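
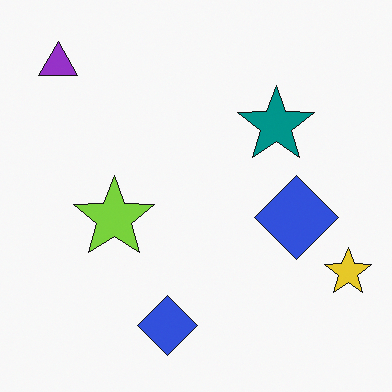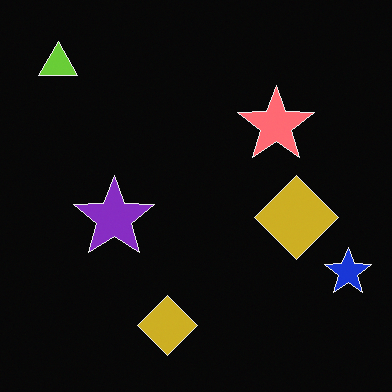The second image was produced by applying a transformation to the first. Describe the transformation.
Color-inverted (negative).

The light background has become dark and every shape's color is its complement — a photographic negative.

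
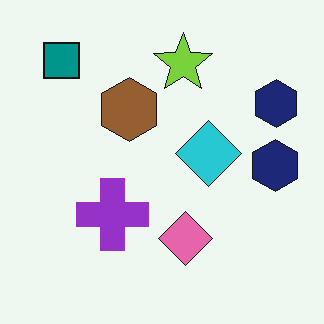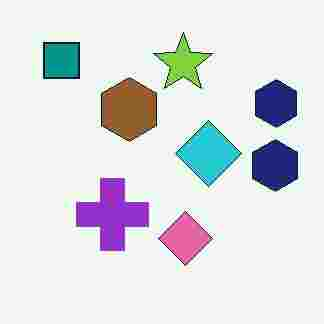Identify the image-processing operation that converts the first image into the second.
The image was degraded with heavy JPEG compression.

Blocky 8×8 compression artifacts appear around shape edges and the flat background shows ringing — characteristic JPEG degradation.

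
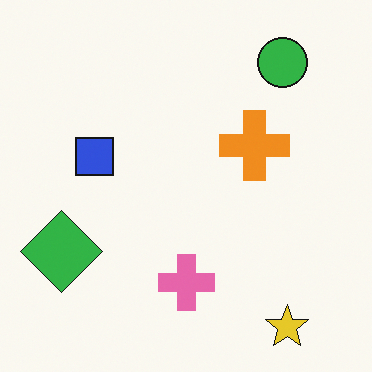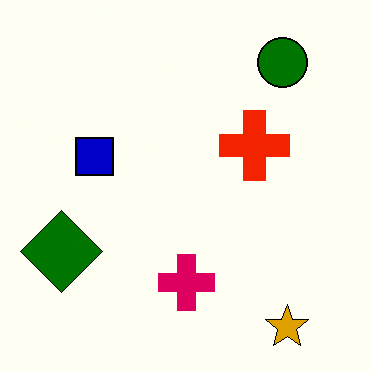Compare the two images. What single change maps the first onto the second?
Given much higher contrast.

Tones are pushed away from mid-grey across the whole image — a global contrast change.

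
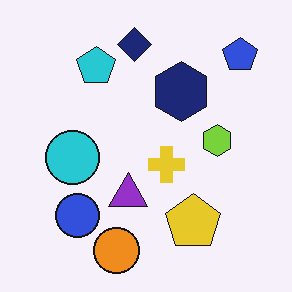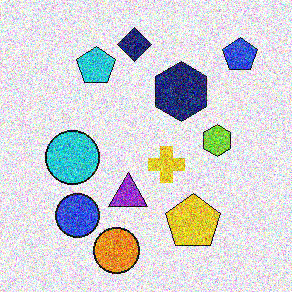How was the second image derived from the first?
This is the original image degraded with a thick layer of grain.

Random speckle covers the whole image, including the flat background.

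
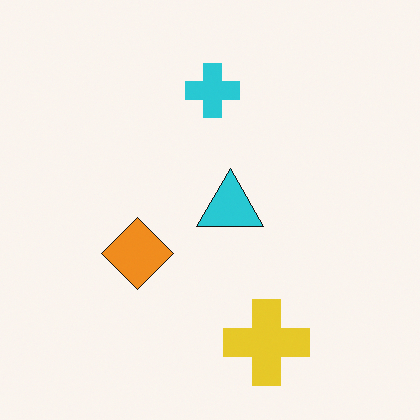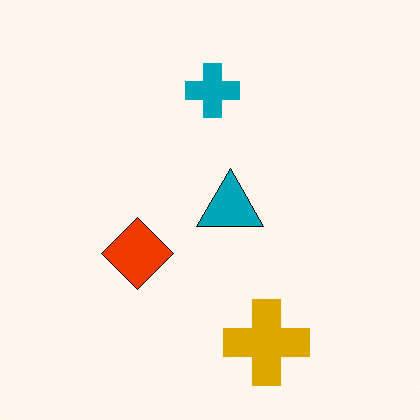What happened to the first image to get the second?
The second image is the first given much higher contrast.

Tones are pushed away from mid-grey across the whole image — a global contrast change.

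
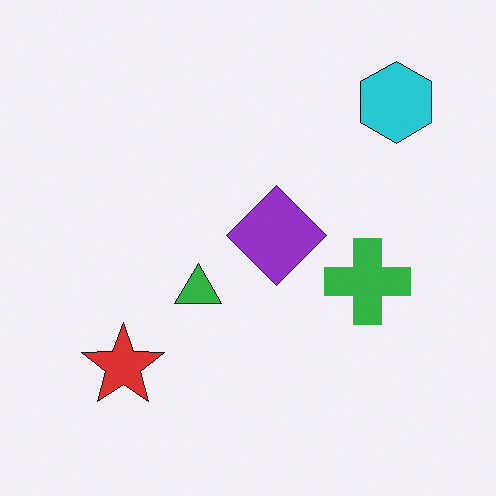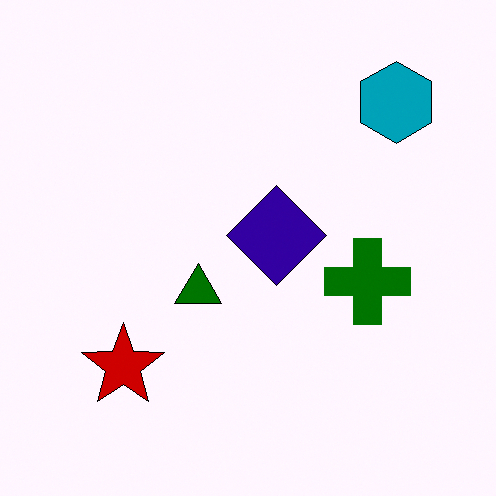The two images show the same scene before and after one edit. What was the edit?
The second image is the first boosted in contrast.

Tones are pushed away from mid-grey across the whole image — a global contrast change.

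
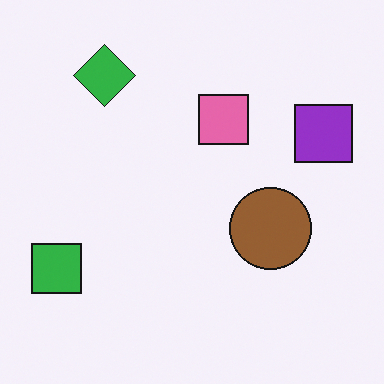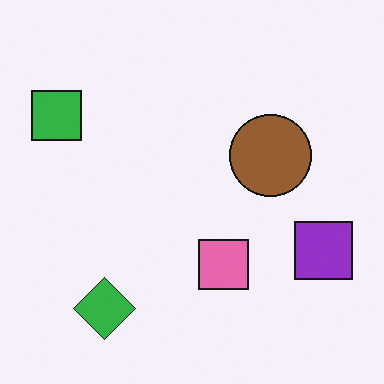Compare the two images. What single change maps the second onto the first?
The image was flipped vertically (top ↔ bottom).

The green diamond is in the bottom-left of the second image and the top-left of the first — shapes on opposite sides of the horizontal midline have swapped in a mirror flip.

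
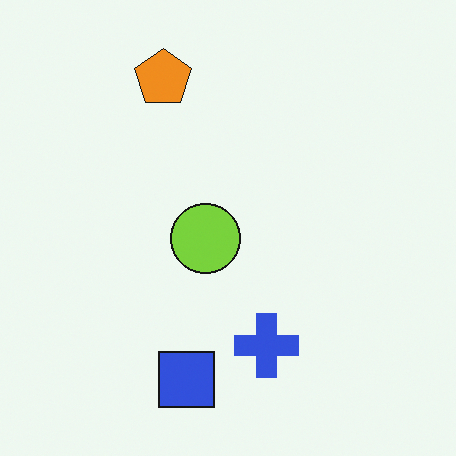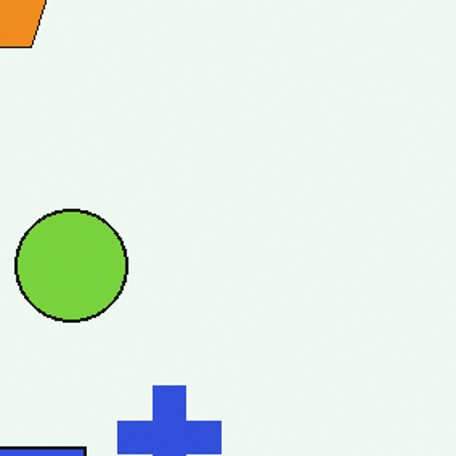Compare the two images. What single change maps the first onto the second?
The image was cropped to a modestly smaller region and rescaled.

The visible shapes are larger and the field of view is narrower; shapes near the original edges may be partly or wholly outside the frame — a crop-and-rescale.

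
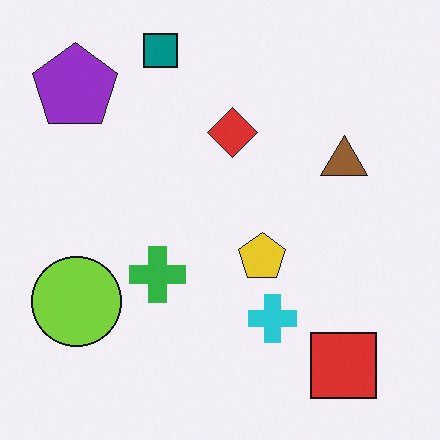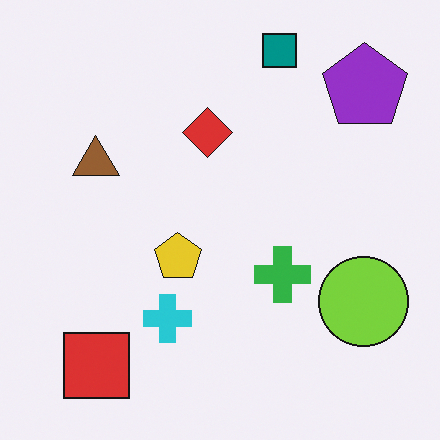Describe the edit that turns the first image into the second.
The transformation is: flipped horizontally (left ↔ right).

The purple pentagon is in the top-left of the first image and the top-right of the second — shapes on opposite sides of the vertical midline have swapped in a mirror flip.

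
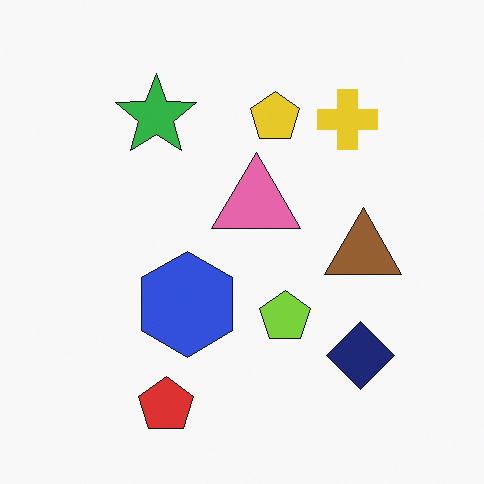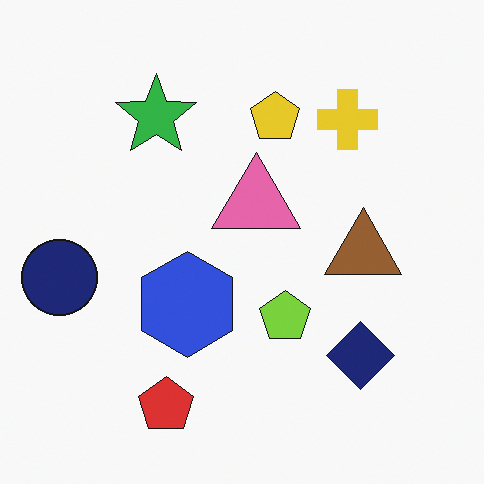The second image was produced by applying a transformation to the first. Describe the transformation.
The transformation is: overlaid with an additional navy circle.

A navy circle appears in the second image that is absent from the first.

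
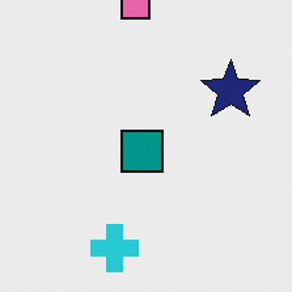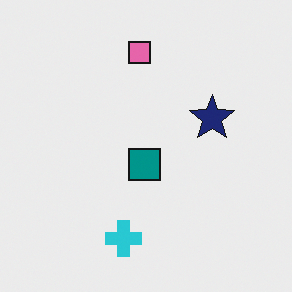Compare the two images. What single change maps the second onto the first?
The transformation is: cropped to a modestly smaller region and rescaled.

The visible shapes are larger and the field of view is narrower; shapes near the original edges may be partly or wholly outside the frame — a crop-and-rescale.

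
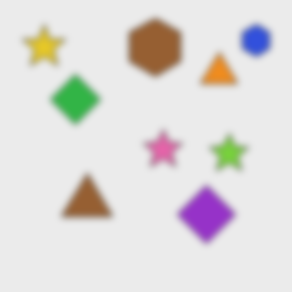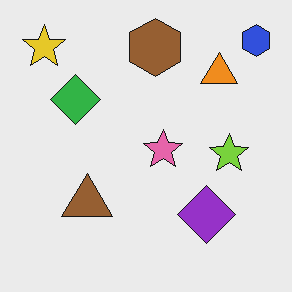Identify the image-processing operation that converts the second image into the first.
It was moderately blurred.

Shape edges and outlines are uniformly softened across the whole image.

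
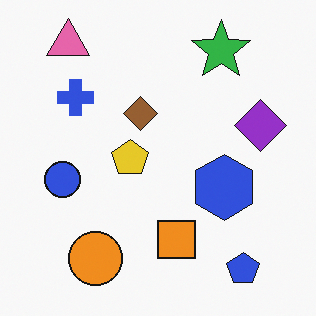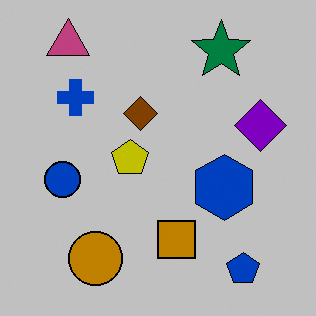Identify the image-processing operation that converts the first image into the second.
The image was heavily posterized to just a handful of flat colors.

Each flat color has snapped to a coarser quantized level — most visibly, the near-white background has dropped to a flat grey.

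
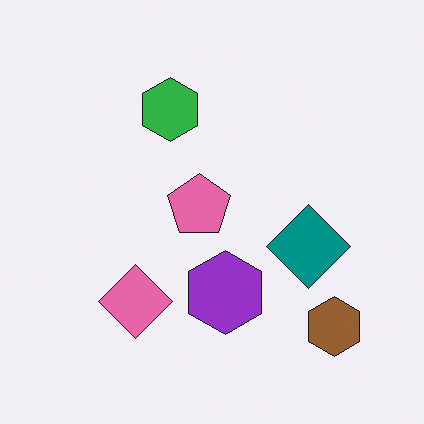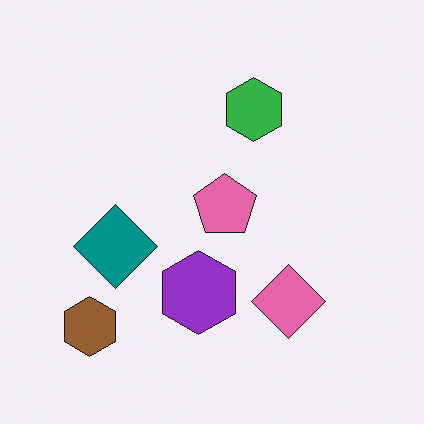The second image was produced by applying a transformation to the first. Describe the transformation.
This is the original image flipped horizontally (left ↔ right).

The brown hexagon is in the bottom-right of the first image and the bottom-left of the second — shapes on opposite sides of the vertical midline have swapped in a mirror flip.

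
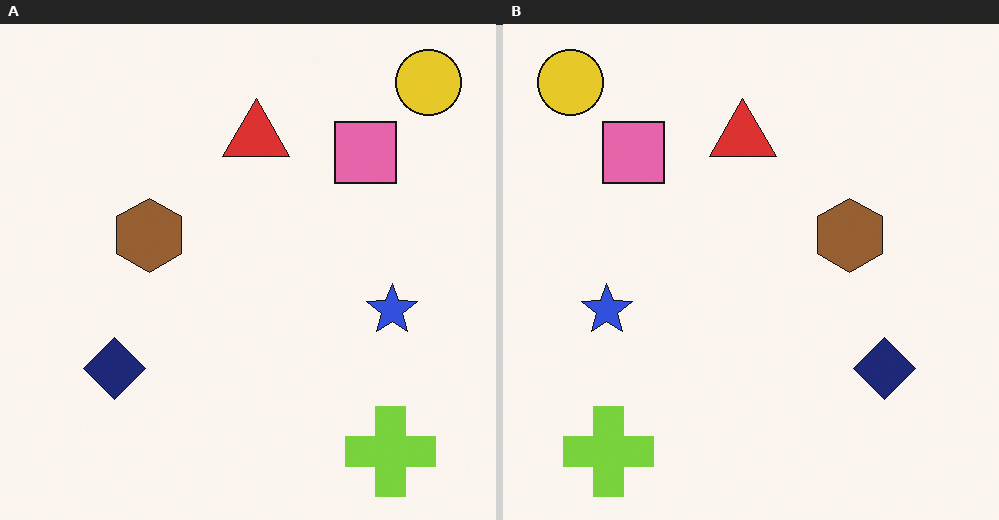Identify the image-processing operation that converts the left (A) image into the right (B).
It was flipped horizontally (left ↔ right).

The yellow circle is in the top-right of the left (A) image and the top-left of the right (B) — shapes on opposite sides of the vertical midline have swapped in a mirror flip.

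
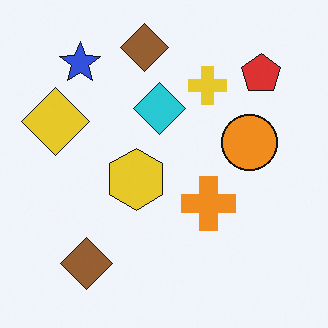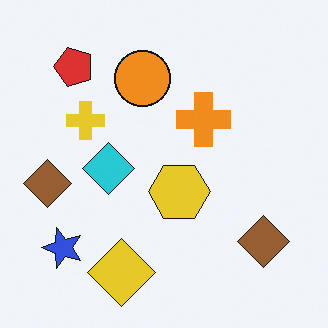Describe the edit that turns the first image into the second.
The image was rotated 90° counter-clockwise.

The red pentagon sits in the top-right of the first image and the top-left of the second — consistent with a whole-image 90° counter-clockwise rotation.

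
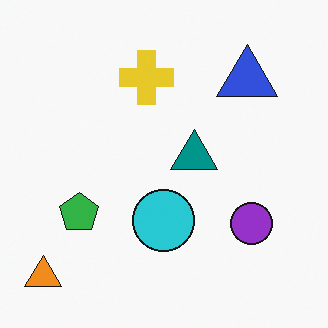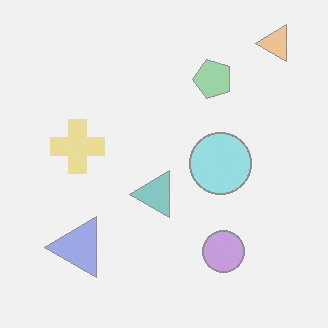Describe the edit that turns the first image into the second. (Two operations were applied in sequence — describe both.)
It was washed out (contrast reduced), then transposed (reflected across the top-left ↔ bottom-right diagonal).

Tones are pushed toward mid-grey across the whole image — a global contrast change. Shapes have swapped their row and column positions — what was in the top-right is now in the bottom-left — a diagonal reflection.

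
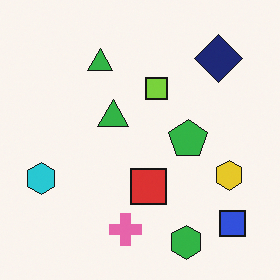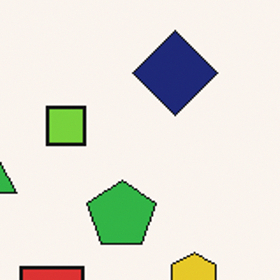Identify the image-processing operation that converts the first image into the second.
It was cropped to a noticeably smaller region and rescaled.

The visible shapes are larger and the field of view is narrower; shapes near the original edges may be partly or wholly outside the frame — a crop-and-rescale.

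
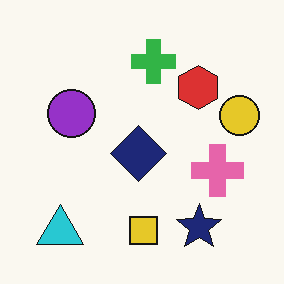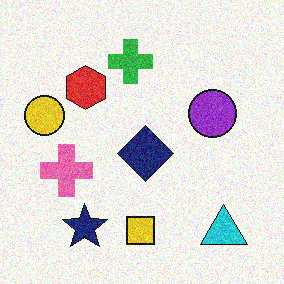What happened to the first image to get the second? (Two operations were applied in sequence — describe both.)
It was degraded with moderate additive noise, then flipped horizontally (left ↔ right).

Random speckle covers the whole image, including the flat background. The yellow circle is in the right of the first image and the left of the second — shapes on opposite sides of the vertical midline have swapped in a mirror flip.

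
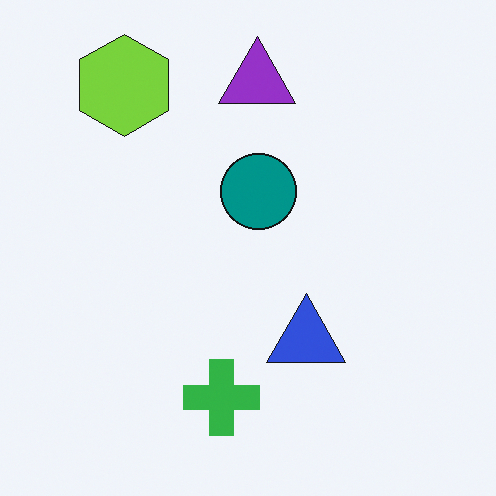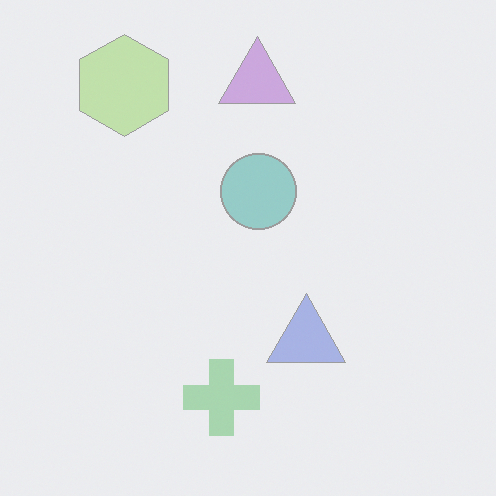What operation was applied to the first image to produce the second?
The image was given much lower contrast.

Tones are pushed toward mid-grey across the whole image — a global contrast change.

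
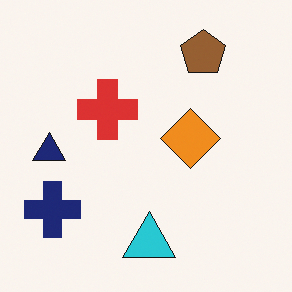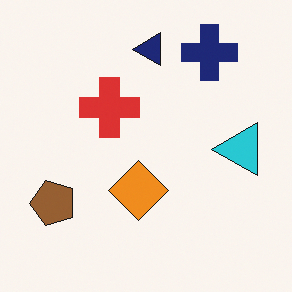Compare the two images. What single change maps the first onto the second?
The image was transposed (reflected across the top-left ↔ bottom-right diagonal).

Shapes have swapped their row and column positions — what was in the top-right is now in the bottom-left — a diagonal reflection.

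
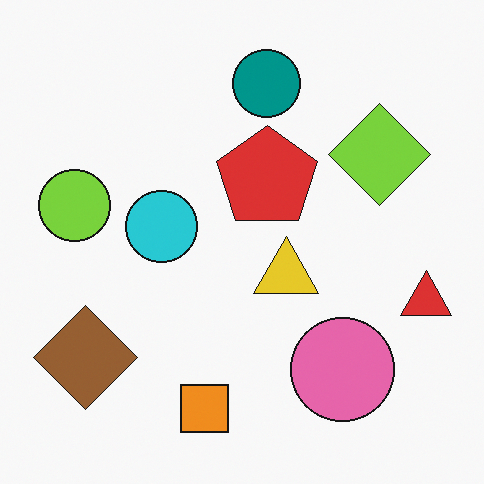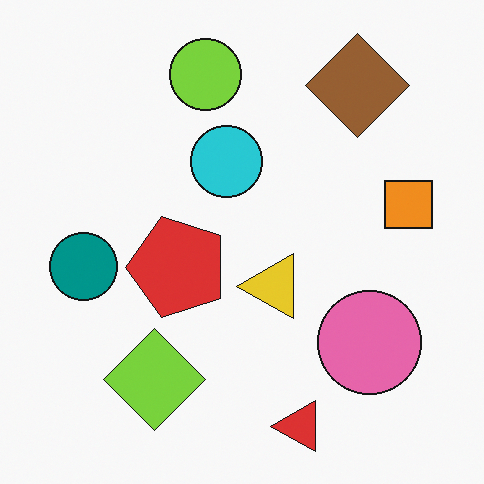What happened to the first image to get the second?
It was transposed (reflected across the top-left ↔ bottom-right diagonal).

Shapes have swapped their row and column positions — what was in the top-right is now in the bottom-left — a diagonal reflection.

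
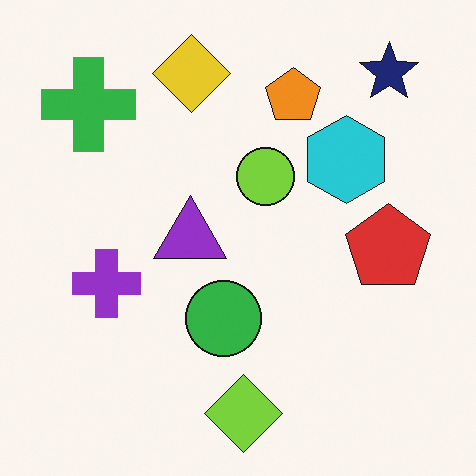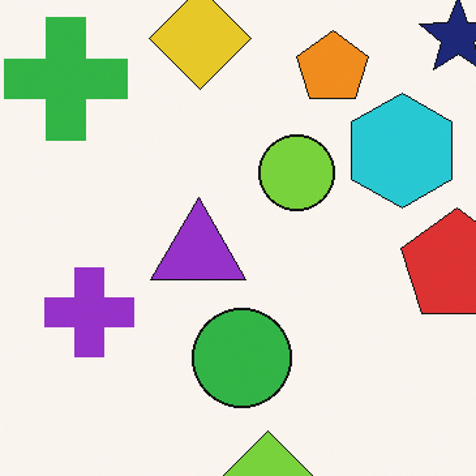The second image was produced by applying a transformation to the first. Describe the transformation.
The transformation is: cropped to a modestly smaller region and rescaled.

The visible shapes are larger and the field of view is narrower; shapes near the original edges may be partly or wholly outside the frame — a crop-and-rescale.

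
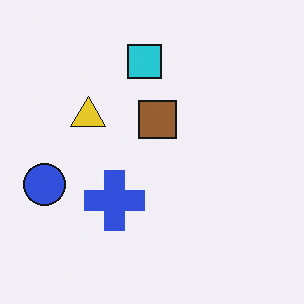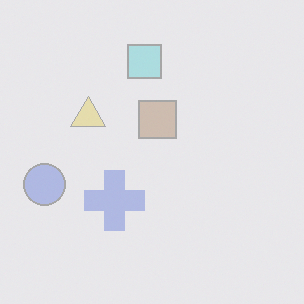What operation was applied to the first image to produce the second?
The second image is the first given much lower contrast.

Tones are pushed toward mid-grey across the whole image — a global contrast change.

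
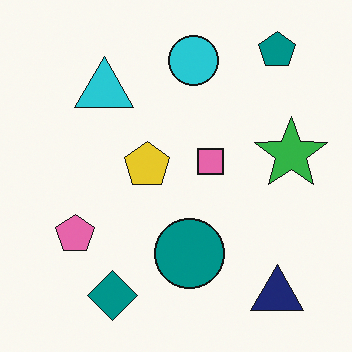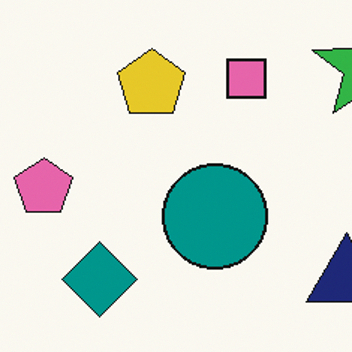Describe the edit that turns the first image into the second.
Cropped to a modestly smaller region and rescaled.

The visible shapes are larger and the field of view is narrower; shapes near the original edges may be partly or wholly outside the frame — a crop-and-rescale.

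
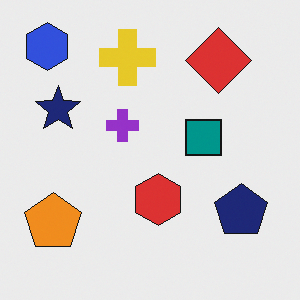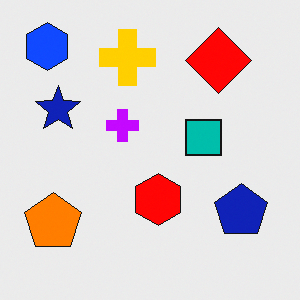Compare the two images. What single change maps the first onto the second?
The image was heavily oversaturated.

All colors are more vivid — a global saturation change.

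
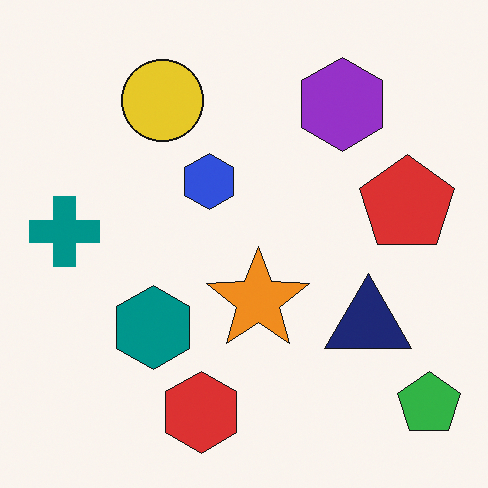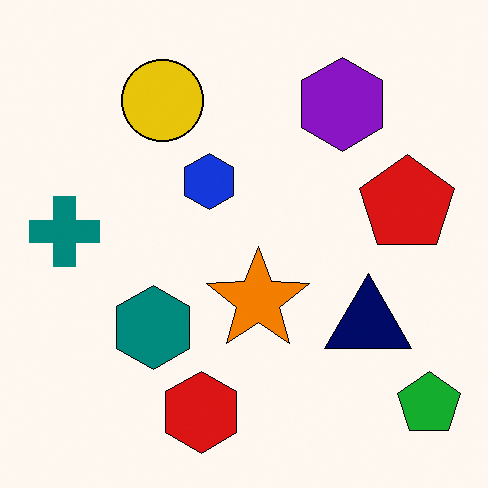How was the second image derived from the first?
It was given slightly increased contrast.

Tones are pushed away from mid-grey across the whole image — a global contrast change.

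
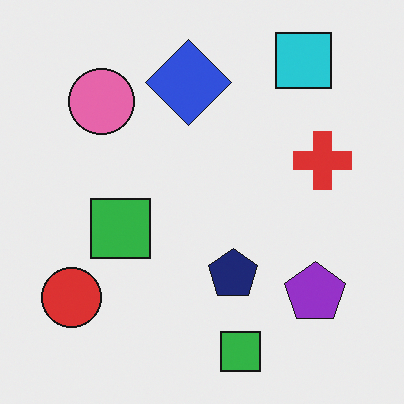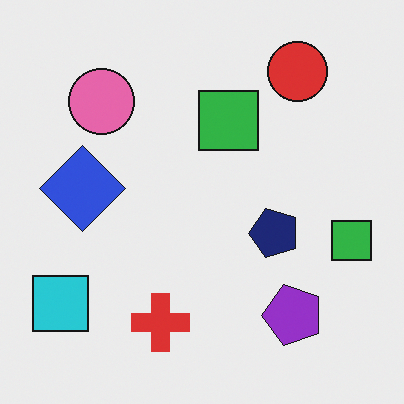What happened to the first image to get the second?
It was transposed (reflected across the top-left ↔ bottom-right diagonal).

Shapes have swapped their row and column positions — what was in the top-right is now in the bottom-left — a diagonal reflection.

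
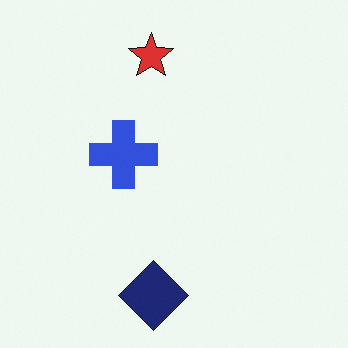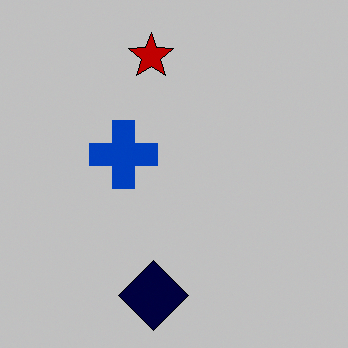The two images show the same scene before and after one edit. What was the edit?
Heavily posterized to just a handful of flat colors.

Each flat color has snapped to a coarser quantized level — most visibly, the near-white background has dropped to a flat grey.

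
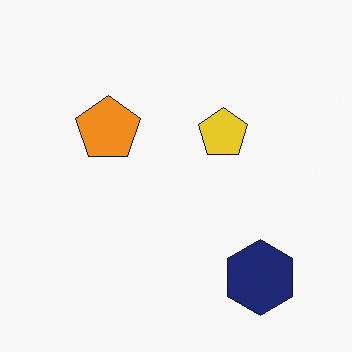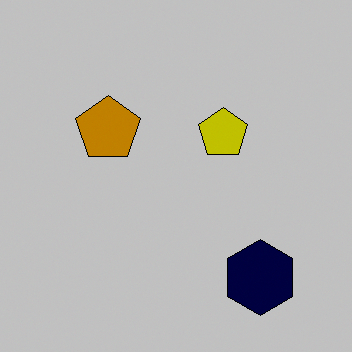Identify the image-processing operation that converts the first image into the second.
Heavily posterized to just a handful of flat colors.

Each flat color has snapped to a coarser quantized level — most visibly, the near-white background has dropped to a flat grey.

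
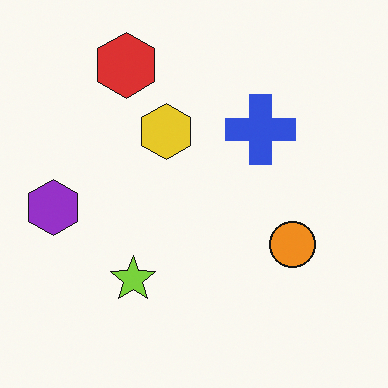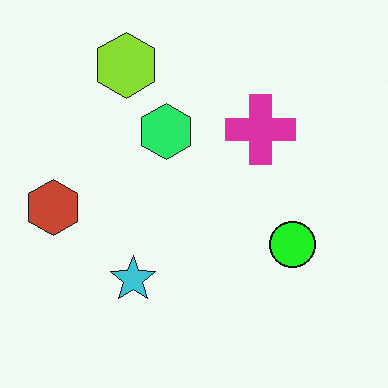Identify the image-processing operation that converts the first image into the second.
The second image is the first hue-shifted noticeably.

Every shape's color has rotated by the same amount around the hue wheel — a uniform hue shift.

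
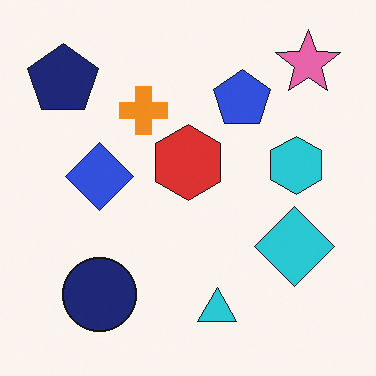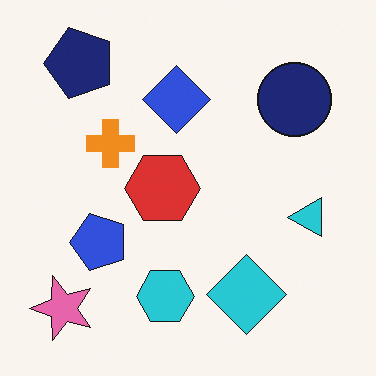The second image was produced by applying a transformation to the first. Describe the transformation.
The transformation is: transposed (reflected across the top-left ↔ bottom-right diagonal).

Shapes have swapped their row and column positions — what was in the top-right is now in the bottom-left — a diagonal reflection.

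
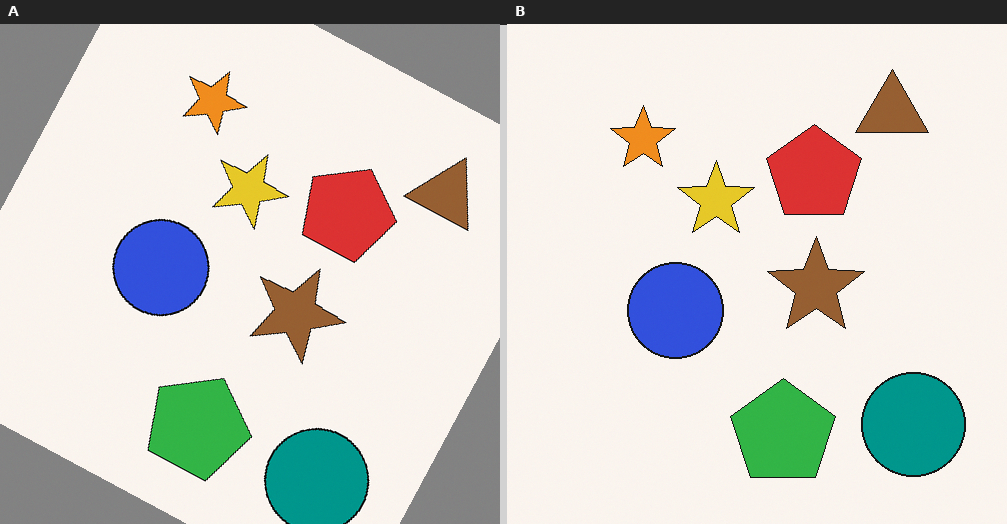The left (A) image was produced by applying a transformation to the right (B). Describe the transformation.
The transformation is: rotated clockwise by a clearly visible amount.

Every shape is tilted by the same angle and the image corners show triangular fill wedges — a whole-image rotation by a non-right angle.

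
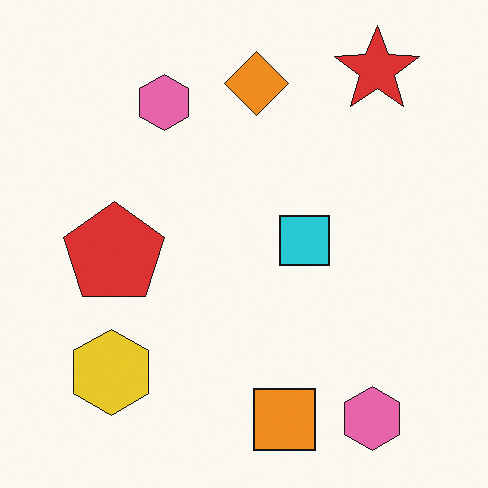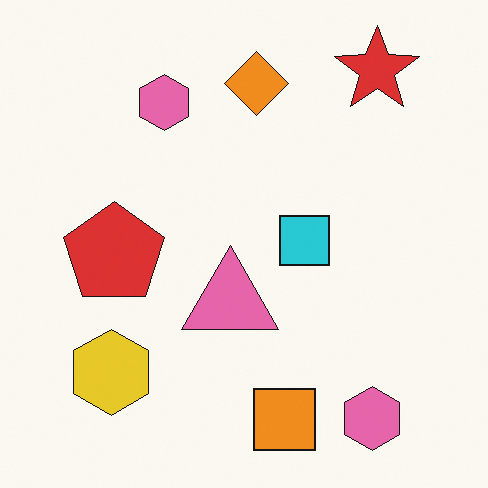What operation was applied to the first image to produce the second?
The second image is the first overlaid with an additional pink triangle.

A pink triangle appears in the second image that is absent from the first.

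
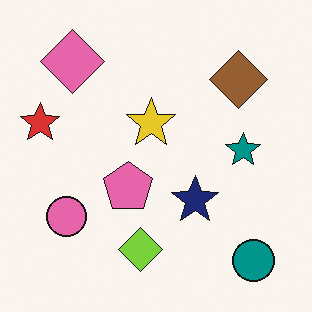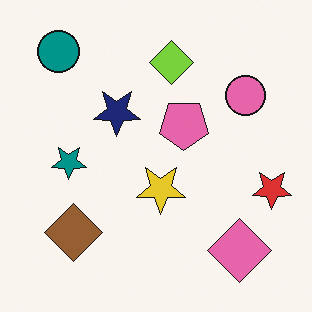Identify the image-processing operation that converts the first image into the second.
It was rotated 180°.

The teal circle sits in the bottom-right of the first image and the top-left of the second — consistent with a whole-image 180° rotation.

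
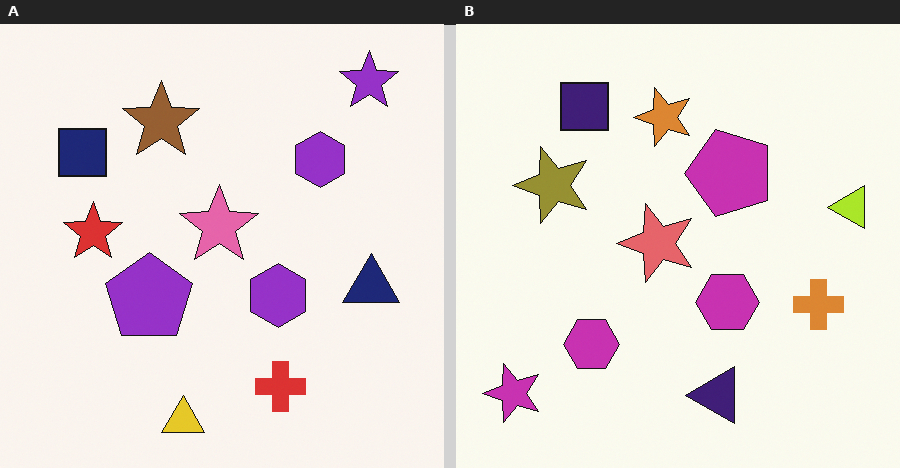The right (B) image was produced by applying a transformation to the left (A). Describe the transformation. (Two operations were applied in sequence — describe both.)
The right (B) image is the left (A) hue-shifted slightly, then transposed (reflected across the top-left ↔ bottom-right diagonal).

Every shape's color has rotated by the same amount around the hue wheel — a uniform hue shift. Shapes have swapped their row and column positions — what was in the top-right is now in the bottom-left — a diagonal reflection.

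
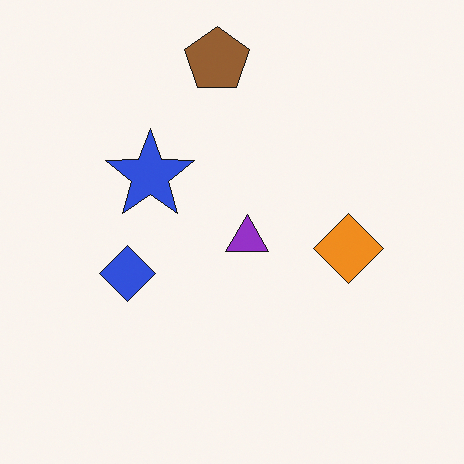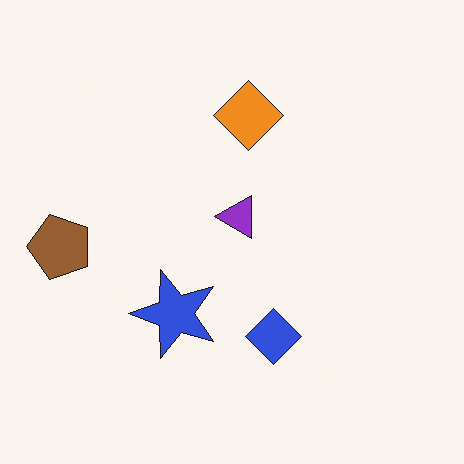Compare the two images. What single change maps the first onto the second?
The second image is the first rotated 90° counter-clockwise.

The brown pentagon sits in the top of the first image and the left of the second — consistent with a whole-image 90° counter-clockwise rotation.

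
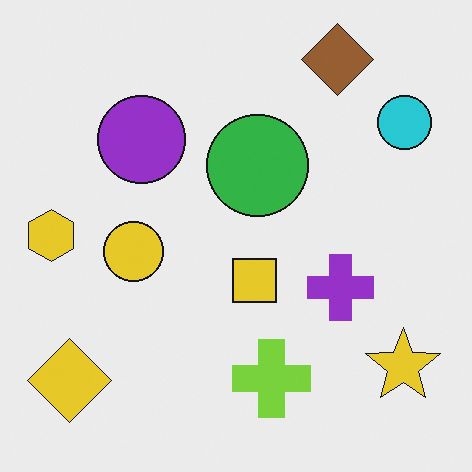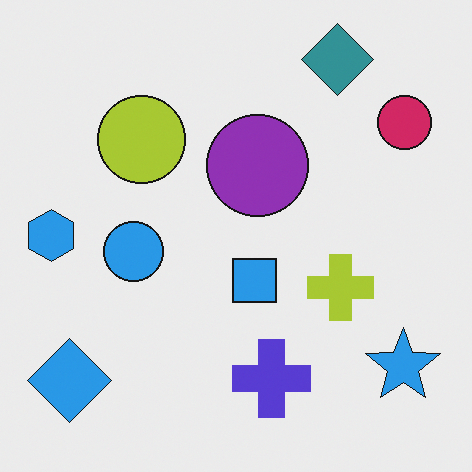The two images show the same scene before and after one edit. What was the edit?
This is the original image hue-shifted by a moderate amount.

Every shape's color has rotated by the same amount around the hue wheel — a uniform hue shift.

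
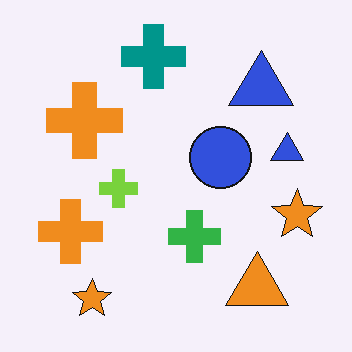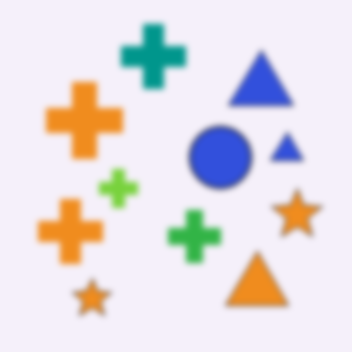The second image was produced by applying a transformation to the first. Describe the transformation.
Noticeably gaussian-blurred.

Shape edges and outlines are uniformly softened across the whole image.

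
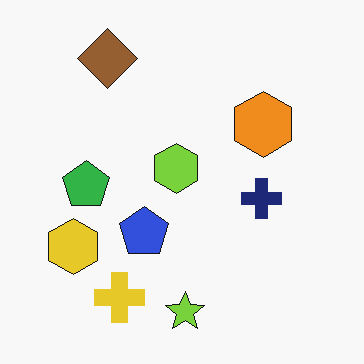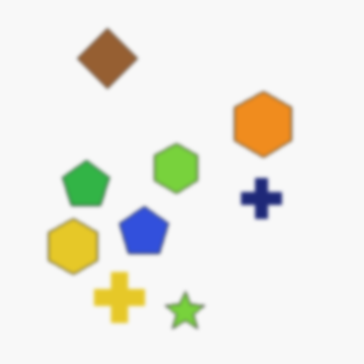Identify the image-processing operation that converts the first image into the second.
The image was slightly softened.

Shape edges and outlines are uniformly softened across the whole image.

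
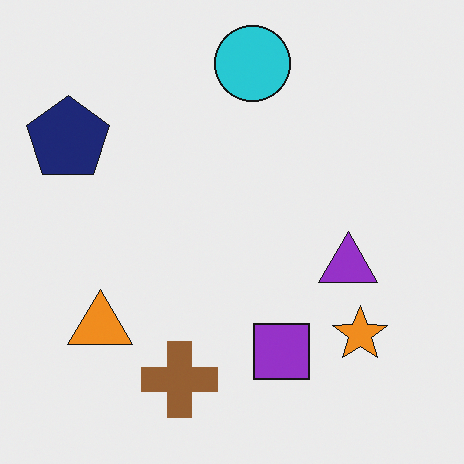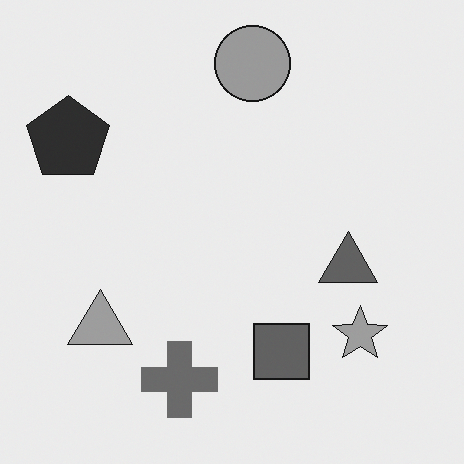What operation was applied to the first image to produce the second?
The second image is the first converted to grayscale.

All color is removed — every shape is now a shade of grey.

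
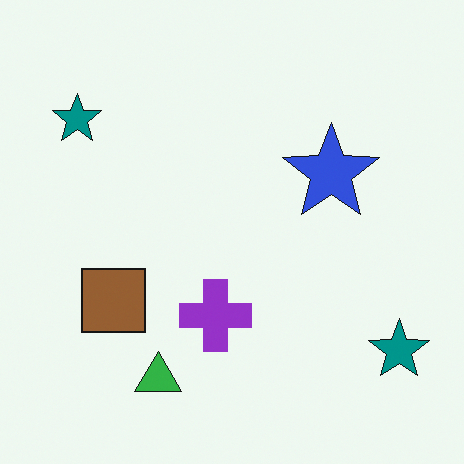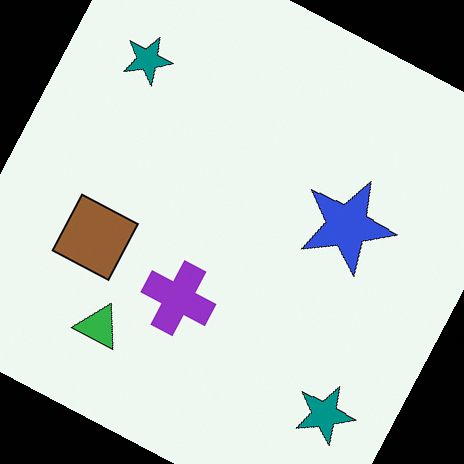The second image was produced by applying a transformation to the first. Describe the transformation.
It was rotated clockwise by a moderate amount.

Every shape is tilted by the same angle and the image corners show triangular fill wedges — a whole-image rotation by a non-right angle.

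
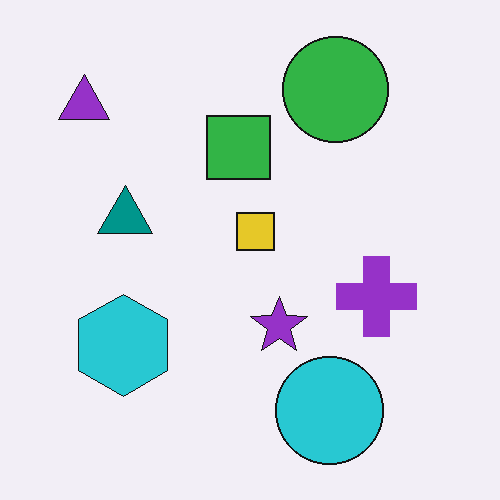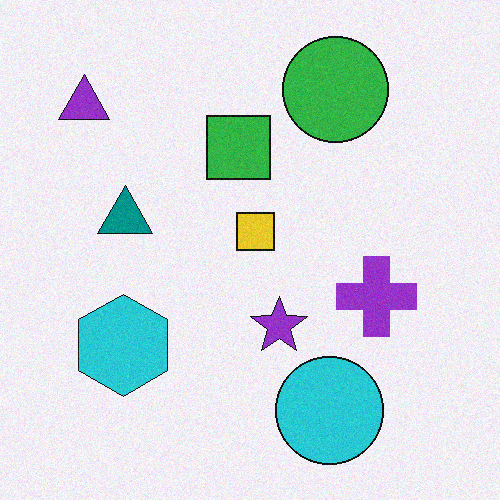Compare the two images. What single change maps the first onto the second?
This is the original image degraded with a light layer of grain.

Random speckle covers the whole image, including the flat background.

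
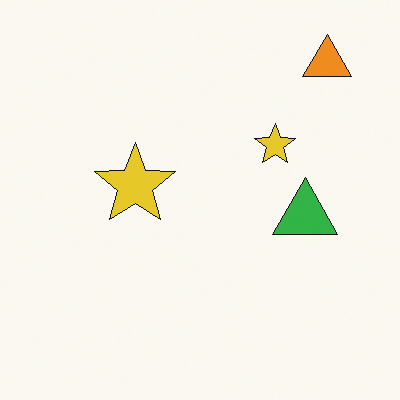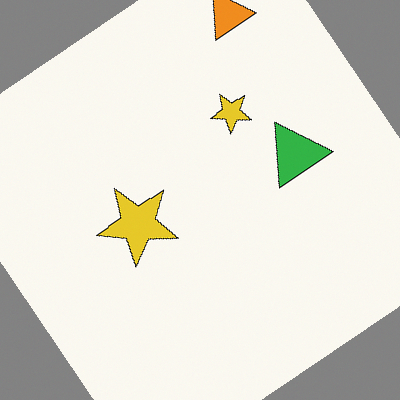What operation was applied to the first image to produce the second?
This is the original image rotated counter-clockwise by a large amount — several tens of degrees.

Every shape is tilted by the same angle and the image corners show triangular fill wedges — a whole-image rotation by a non-right angle.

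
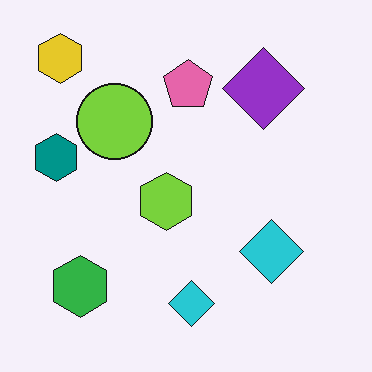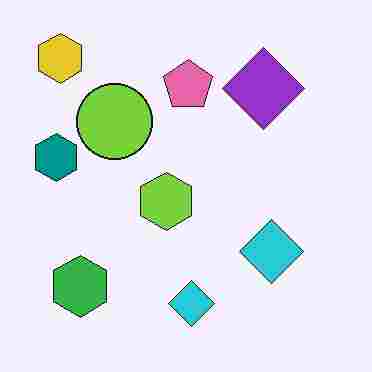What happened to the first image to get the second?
Degraded with heavy JPEG compression.

Blocky 8×8 compression artifacts appear around shape edges and the flat background shows ringing — characteristic JPEG degradation.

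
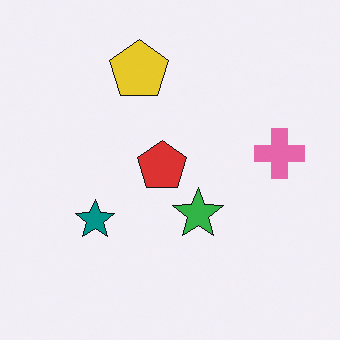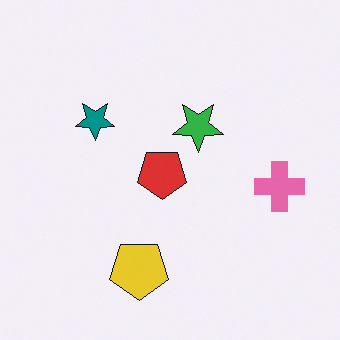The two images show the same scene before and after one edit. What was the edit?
This is the original image flipped vertically (top ↔ bottom).

The yellow pentagon is in the top of the first image and the bottom of the second — shapes on opposite sides of the horizontal midline have swapped in a mirror flip.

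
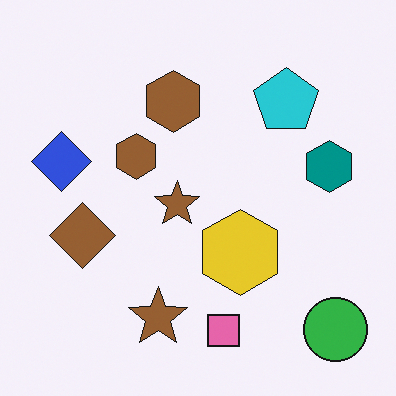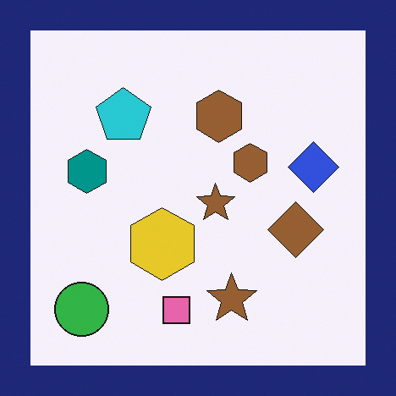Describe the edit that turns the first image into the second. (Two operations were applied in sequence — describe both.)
This is the original image flipped horizontally (left ↔ right), then framed with a navy border.

The blue diamond is in the left of the first image and the right of the second — shapes on opposite sides of the vertical midline have swapped in a mirror flip. A solid navy frame runs around the edge of the second image, with the content slightly shrunk inside it.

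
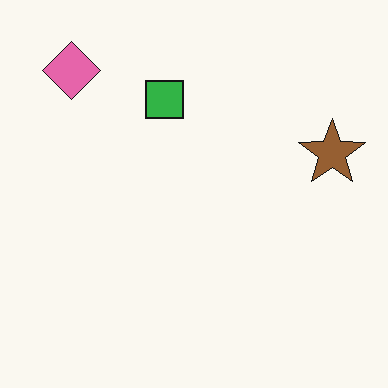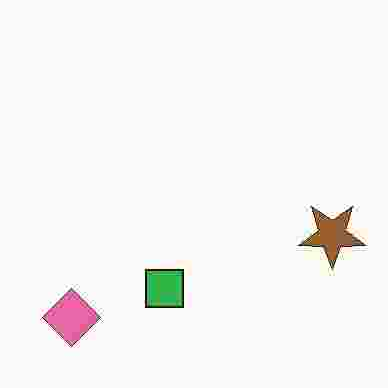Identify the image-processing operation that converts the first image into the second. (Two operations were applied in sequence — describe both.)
The transformation is: heavily JPEG-compressed with obvious blocking artifacts, then flipped vertically (top ↔ bottom).

Blocky 8×8 compression artifacts appear around shape edges and the flat background shows ringing — characteristic JPEG degradation. The pink diamond is in the top-left of the first image and the bottom-left of the second — shapes on opposite sides of the horizontal midline have swapped in a mirror flip.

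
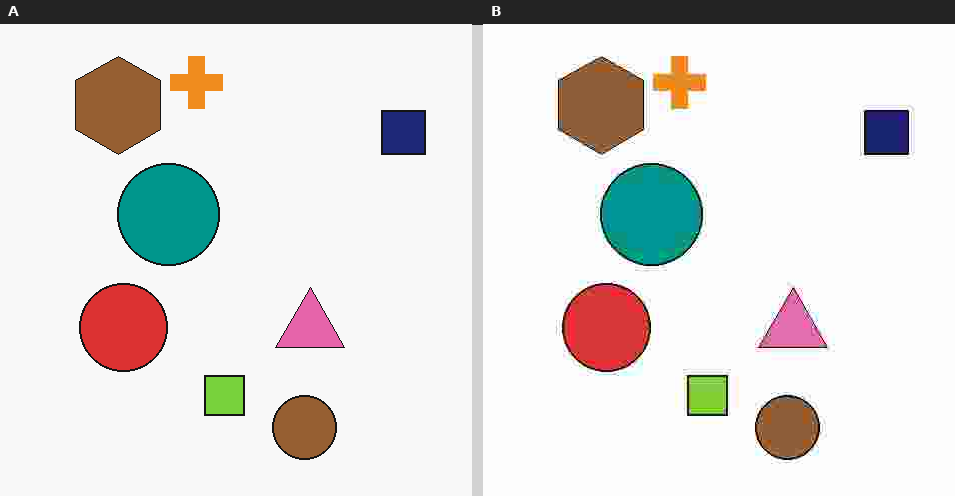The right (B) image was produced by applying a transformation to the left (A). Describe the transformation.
The transformation is: heavily JPEG-compressed with obvious blocking artifacts.

Blocky 8×8 compression artifacts appear around shape edges and the flat background shows ringing — characteristic JPEG degradation.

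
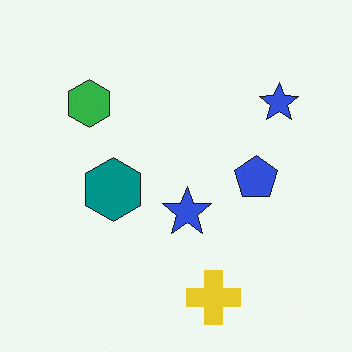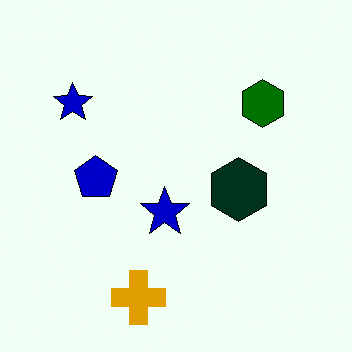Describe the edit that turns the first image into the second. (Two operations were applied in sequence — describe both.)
This is the original image flipped horizontally (left ↔ right), then boosted in contrast.

The green hexagon is in the top-left of the first image and the top-right of the second — shapes on opposite sides of the vertical midline have swapped in a mirror flip. Tones are pushed away from mid-grey across the whole image — a global contrast change.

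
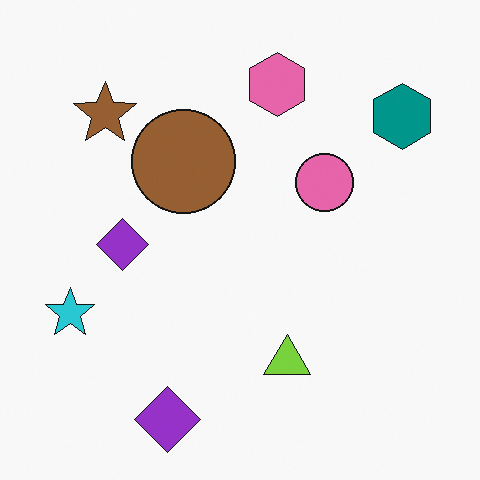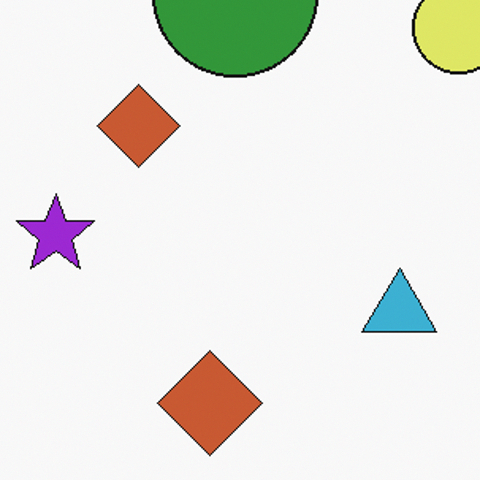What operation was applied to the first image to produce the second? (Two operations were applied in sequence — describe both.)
The second image is the first hue-shifted noticeably, then cropped to a modestly smaller region and rescaled.

Every shape's color has rotated by the same amount around the hue wheel — a uniform hue shift. The visible shapes are larger and the field of view is narrower; shapes near the original edges may be partly or wholly outside the frame — a crop-and-rescale.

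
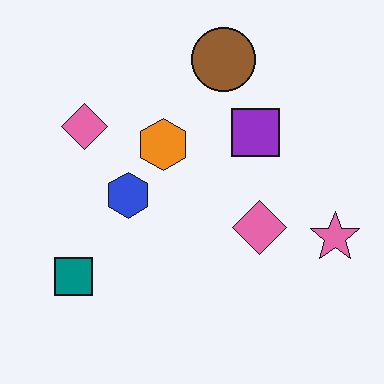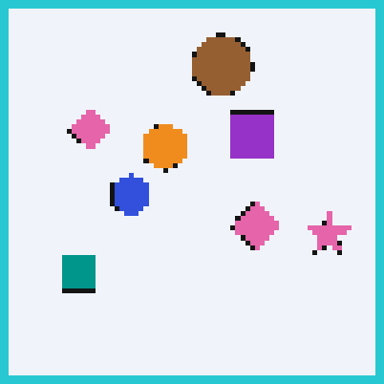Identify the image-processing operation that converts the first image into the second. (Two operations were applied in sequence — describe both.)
Mildly pixelated, then framed with a cyan border.

Shapes are reduced to large square blocks; fine edges and outlines are lost — a downscale-then-upscale (mosaic) effect. A solid cyan frame runs around the edge of the second image, with the content slightly shrunk inside it.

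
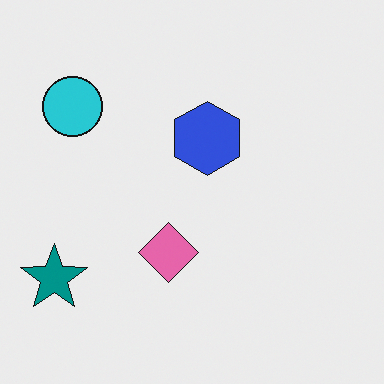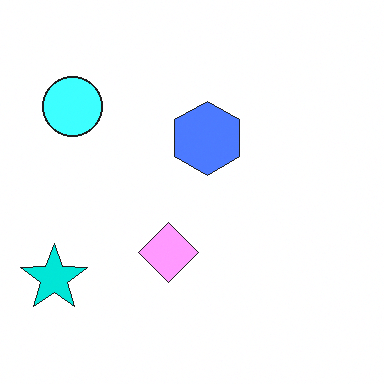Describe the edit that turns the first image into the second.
The transformation is: brightened a lot.

Every pixel — background and shapes alike — is uniformly brightened.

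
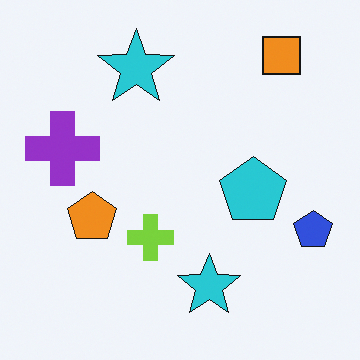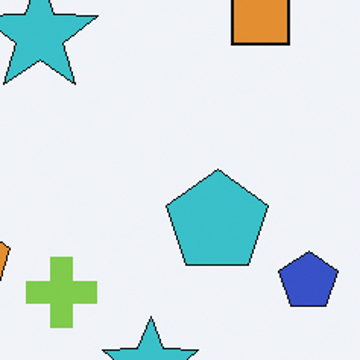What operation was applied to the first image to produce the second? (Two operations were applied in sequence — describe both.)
Cropped to a modestly smaller region and rescaled, then slightly desaturated.

The visible shapes are larger and the field of view is narrower; shapes near the original edges may be partly or wholly outside the frame — a crop-and-rescale. All colors are more muted and greyish — a global saturation change.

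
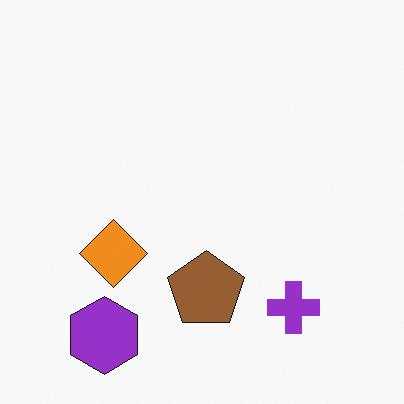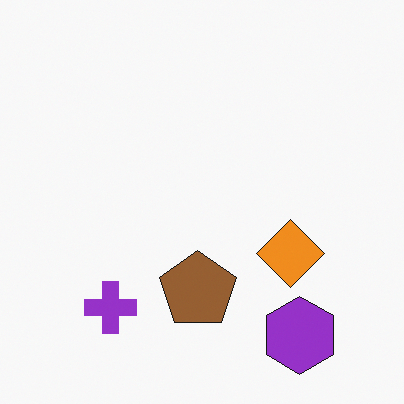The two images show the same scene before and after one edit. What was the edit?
It was flipped horizontally (left ↔ right).

The purple hexagon is in the bottom-left of the first image and the bottom-right of the second — shapes on opposite sides of the vertical midline have swapped in a mirror flip.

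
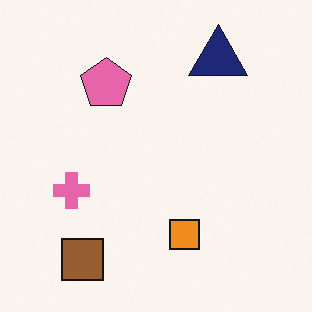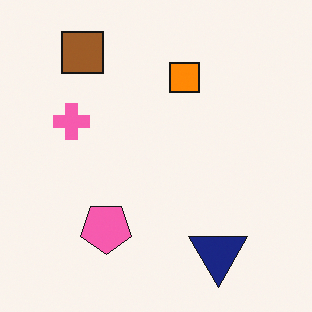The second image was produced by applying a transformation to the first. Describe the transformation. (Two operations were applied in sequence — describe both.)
Flipped vertically (top ↔ bottom), then slightly oversaturated.

The brown square is in the bottom-left of the first image and the top-left of the second — shapes on opposite sides of the horizontal midline have swapped in a mirror flip. All colors are more vivid — a global saturation change.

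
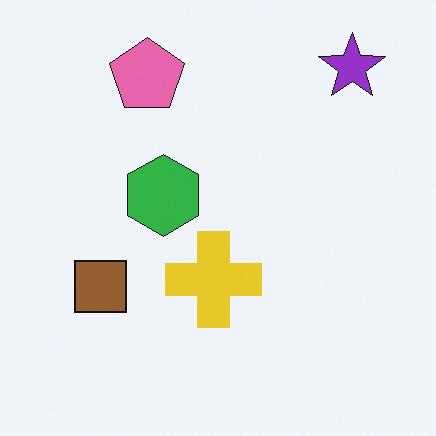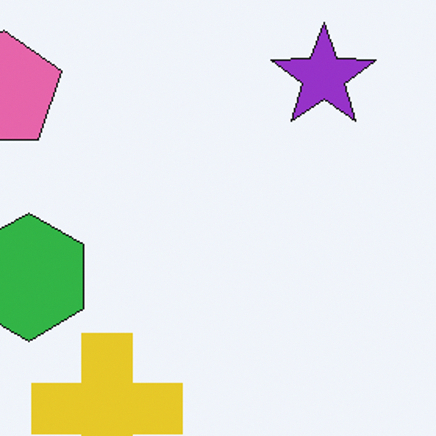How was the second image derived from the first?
The transformation is: cropped slightly and scaled back up.

The visible shapes are larger and the field of view is narrower; shapes near the original edges may be partly or wholly outside the frame — a crop-and-rescale.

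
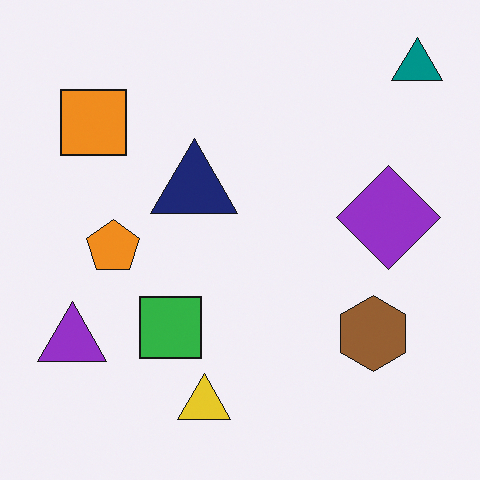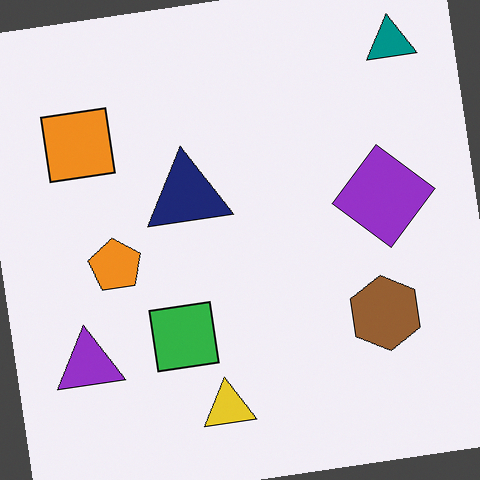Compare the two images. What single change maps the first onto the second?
The second image is the first rotated counter-clockwise by a small amount.

Every shape is tilted by the same angle and the image corners show triangular fill wedges — a whole-image rotation by a non-right angle.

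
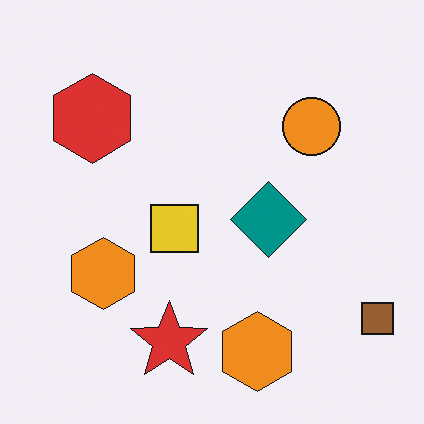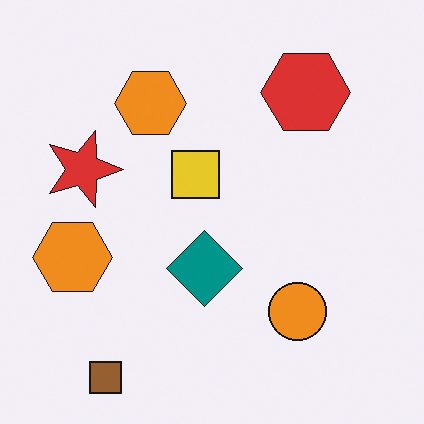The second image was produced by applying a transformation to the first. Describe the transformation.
It was rotated 90° clockwise.

The brown square sits in the bottom-right of the first image and the bottom-left of the second — consistent with a whole-image 90° clockwise rotation.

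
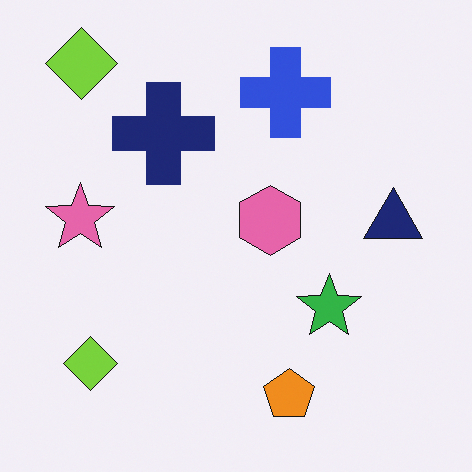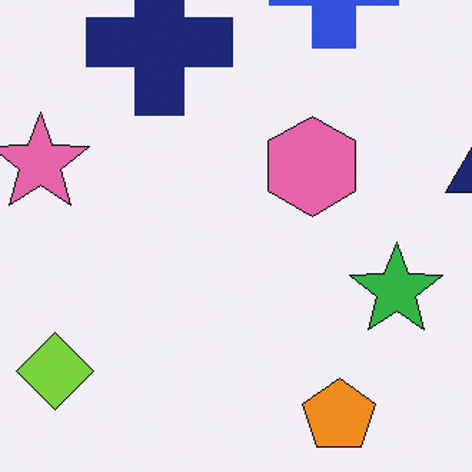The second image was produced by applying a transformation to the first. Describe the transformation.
Cropped to a modestly smaller region and rescaled.

The visible shapes are larger and the field of view is narrower; shapes near the original edges may be partly or wholly outside the frame — a crop-and-rescale.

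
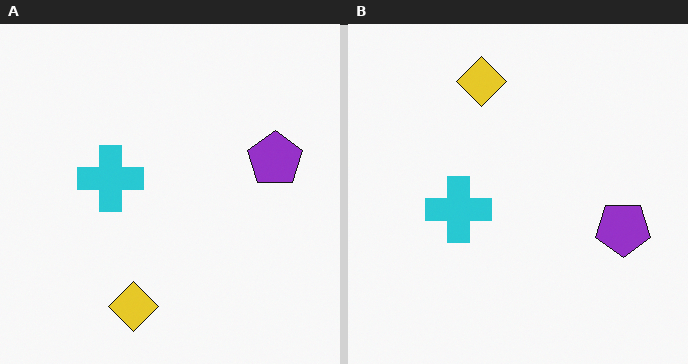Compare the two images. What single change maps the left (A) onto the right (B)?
Flipped vertically (top ↔ bottom).

The yellow diamond is in the bottom of the left (A) image and the top of the right (B) — shapes on opposite sides of the horizontal midline have swapped in a mirror flip.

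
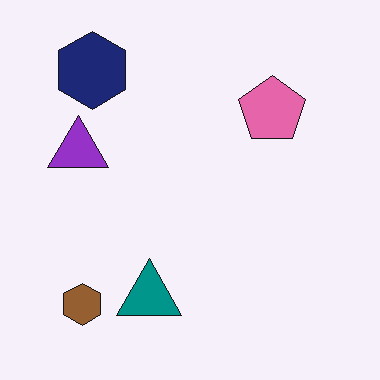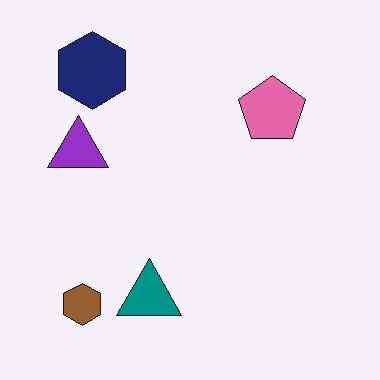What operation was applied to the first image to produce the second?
The second image is the first given moderate JPEG compression.

Blocky 8×8 compression artifacts appear around shape edges and the flat background shows ringing — characteristic JPEG degradation.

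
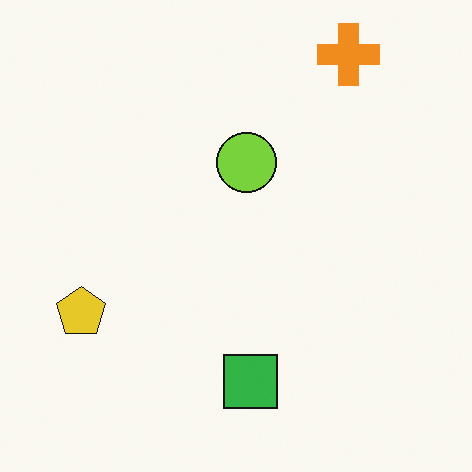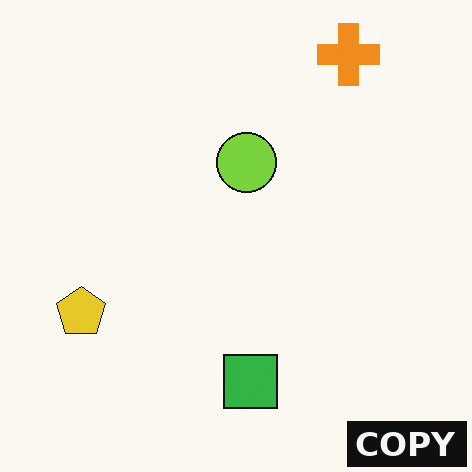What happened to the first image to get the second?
The transformation is: watermarked with the text "COPY" in the lower-right corner.

A dark label reading "COPY" appears in the lower-right corner.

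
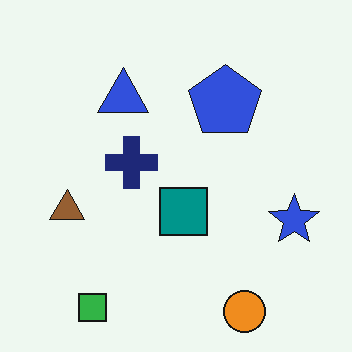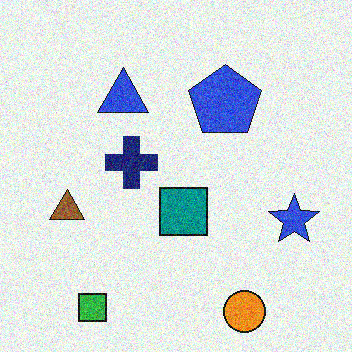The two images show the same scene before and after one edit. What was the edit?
The transformation is: degraded with visible gaussian noise.

Random speckle covers the whole image, including the flat background.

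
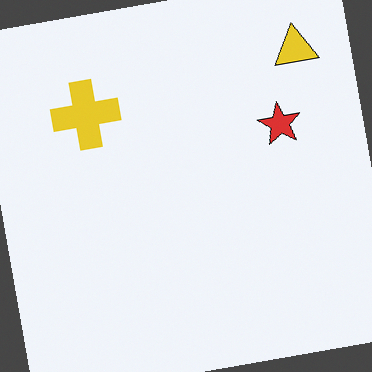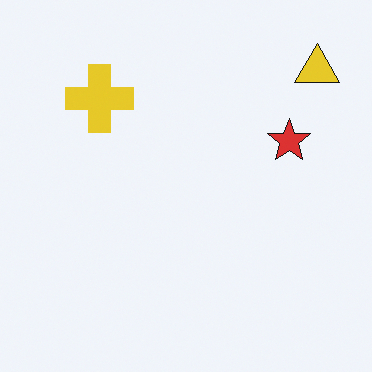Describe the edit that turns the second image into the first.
It was rotated counter-clockwise by a small amount.

Every shape is tilted by the same angle and the image corners show triangular fill wedges — a whole-image rotation by a non-right angle.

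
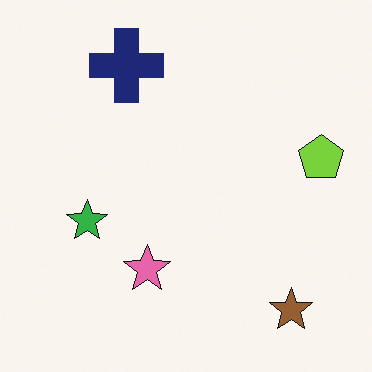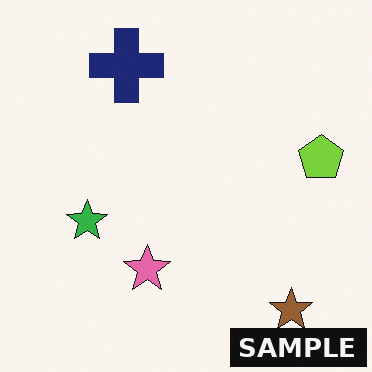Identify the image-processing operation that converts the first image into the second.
The image was watermarked with the text "SAMPLE" in the lower-right corner.

A dark label reading "SAMPLE" appears in the lower-right corner.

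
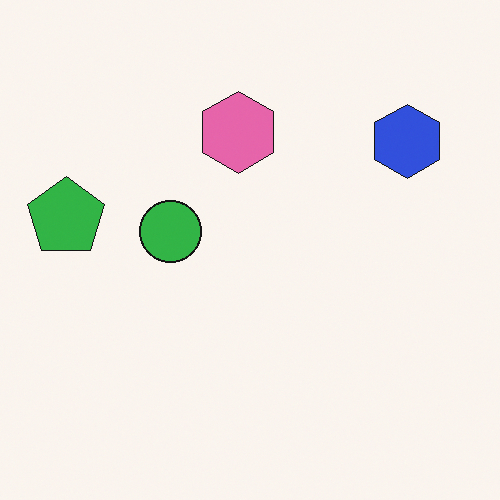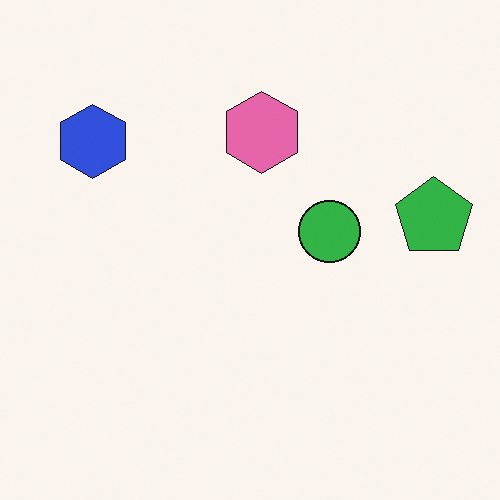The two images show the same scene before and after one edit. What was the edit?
This is the original image flipped horizontally (left ↔ right).

The green pentagon is in the left of the first image and the right of the second — shapes on opposite sides of the vertical midline have swapped in a mirror flip.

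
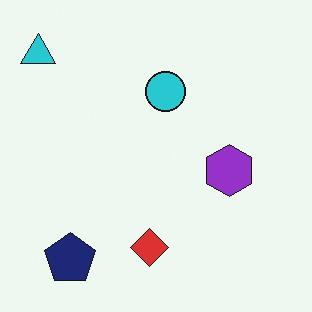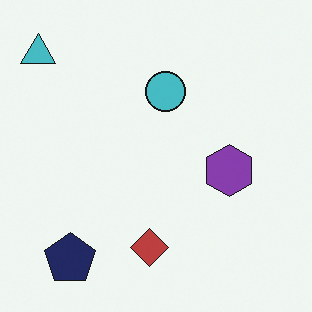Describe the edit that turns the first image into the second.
The image was slightly desaturated.

All colors are more muted and greyish — a global saturation change.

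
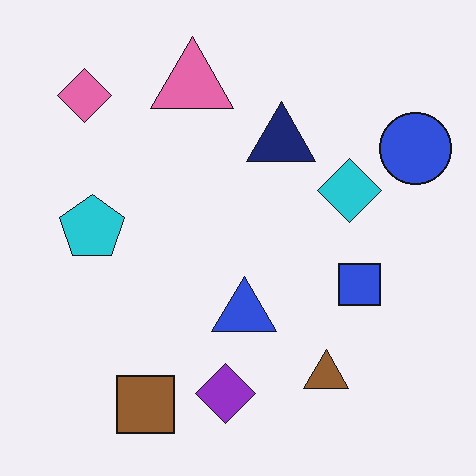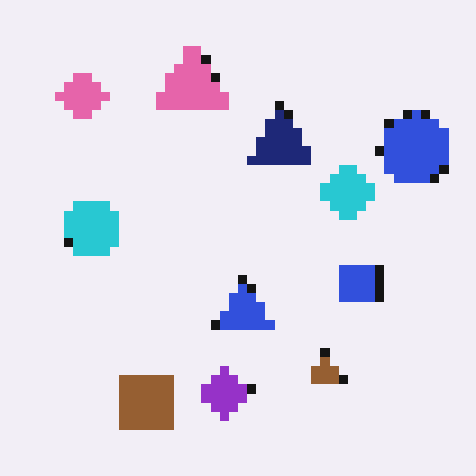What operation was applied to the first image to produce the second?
Heavily pixelated into large blocks.

Shapes are reduced to large square blocks; fine edges and outlines are lost — a downscale-then-upscale (mosaic) effect.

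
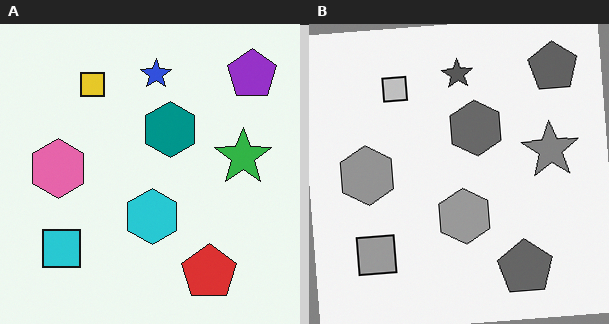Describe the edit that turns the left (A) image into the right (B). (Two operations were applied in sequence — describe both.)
The transformation is: rotated counter-clockwise by a slight angle, then converted to grayscale.

Every shape is tilted by the same angle and the image corners show triangular fill wedges — a whole-image rotation by a non-right angle. All color is removed — every shape is now a shade of grey.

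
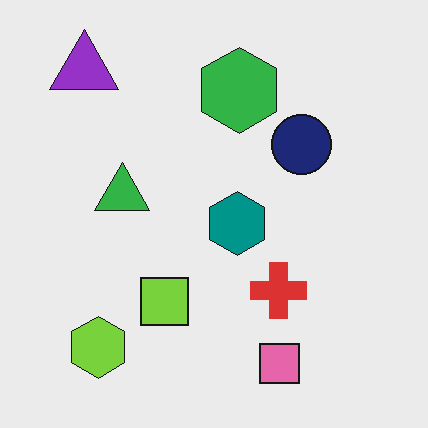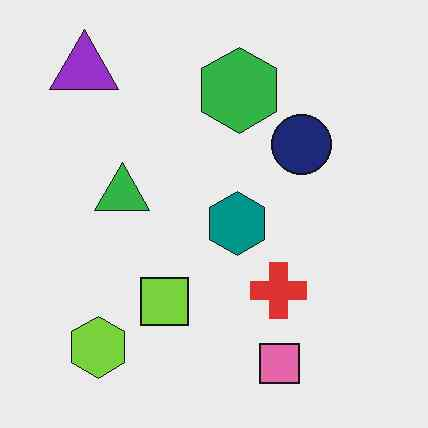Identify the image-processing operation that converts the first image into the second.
It was JPEG-compressed with visible artifacts.

Blocky 8×8 compression artifacts appear around shape edges and the flat background shows ringing — characteristic JPEG degradation.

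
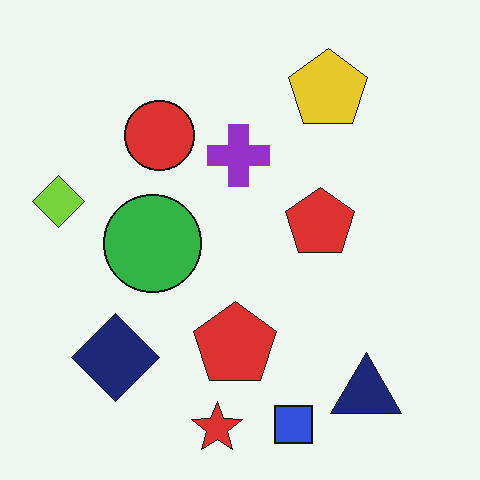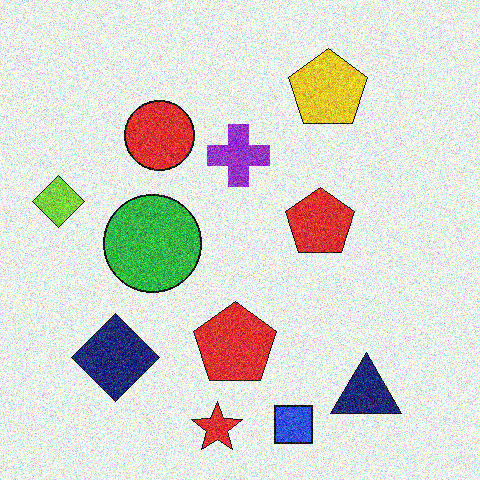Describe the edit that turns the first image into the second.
Degraded with strong gaussian noise.

Random speckle covers the whole image, including the flat background.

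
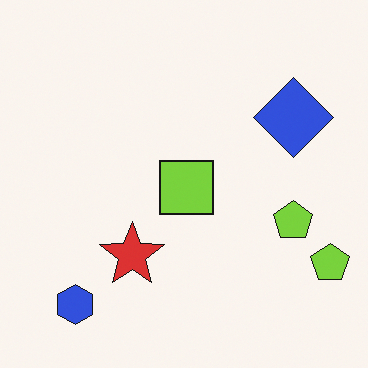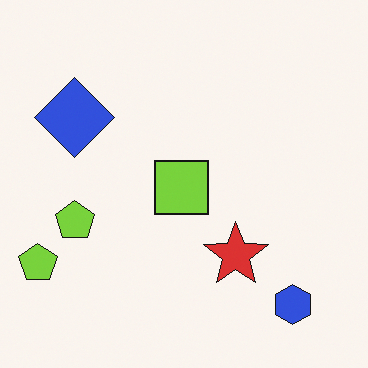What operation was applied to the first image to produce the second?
The second image is the first flipped horizontally (left ↔ right).

The blue diamond is in the top-right of the first image and the top-left of the second — shapes on opposite sides of the vertical midline have swapped in a mirror flip.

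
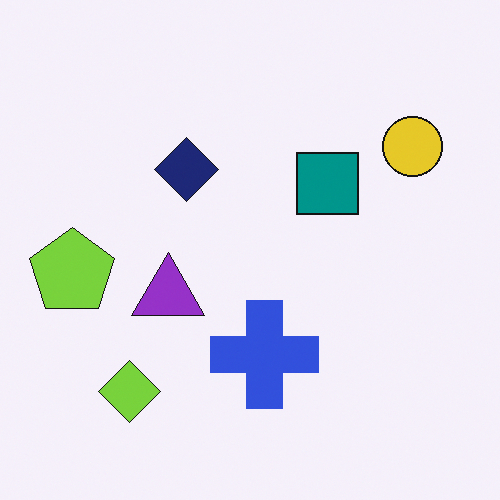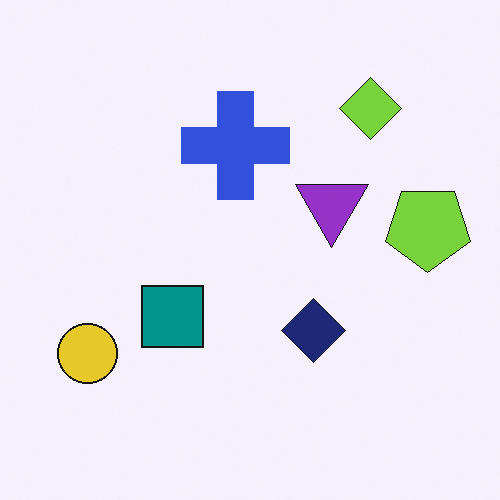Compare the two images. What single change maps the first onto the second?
The transformation is: rotated 180°.

The yellow circle sits in the top-right of the first image and the bottom-left of the second — consistent with a whole-image 180° rotation.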